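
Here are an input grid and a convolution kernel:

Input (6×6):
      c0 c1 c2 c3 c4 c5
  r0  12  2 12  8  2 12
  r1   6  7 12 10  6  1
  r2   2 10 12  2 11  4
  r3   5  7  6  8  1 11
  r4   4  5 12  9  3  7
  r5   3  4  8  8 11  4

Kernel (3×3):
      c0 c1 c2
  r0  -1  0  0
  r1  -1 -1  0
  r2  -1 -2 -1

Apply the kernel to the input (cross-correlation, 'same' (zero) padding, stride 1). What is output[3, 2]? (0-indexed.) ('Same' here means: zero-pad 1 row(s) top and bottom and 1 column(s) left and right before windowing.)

-61

The receptive field on the zero-padded input at this output position is [10 12 2 / 7 6 8 / 5 12 9]. Elementwise product with the kernel and sum: 10·-1 + 7·-1 + 6·-1 + 5·-1 + 12·-2 + 9·-1.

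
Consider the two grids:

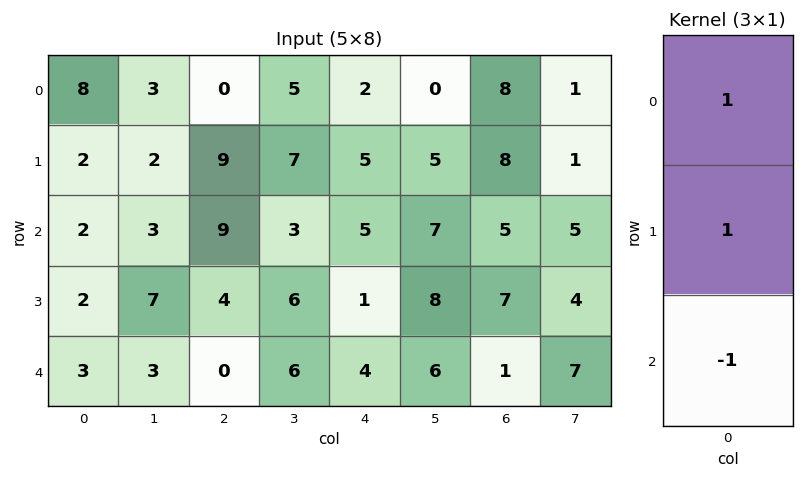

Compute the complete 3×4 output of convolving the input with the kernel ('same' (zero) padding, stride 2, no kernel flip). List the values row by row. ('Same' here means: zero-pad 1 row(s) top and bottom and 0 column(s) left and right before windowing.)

Output[0,0]: The receptive field on the zero-padded input at this output position is [0 / 8 / 2]. Elementwise product with the kernel and sum: 0·1 + 8·1 + 2·-1.
Output[0,1]: The receptive field on the zero-padded input at this output position is [0 / 0 / 9]. Elementwise product with the kernel and sum: 0·1 + 0·1 + 9·-1.

6 -9 -3 0
2 14 9 6
5 4 5 8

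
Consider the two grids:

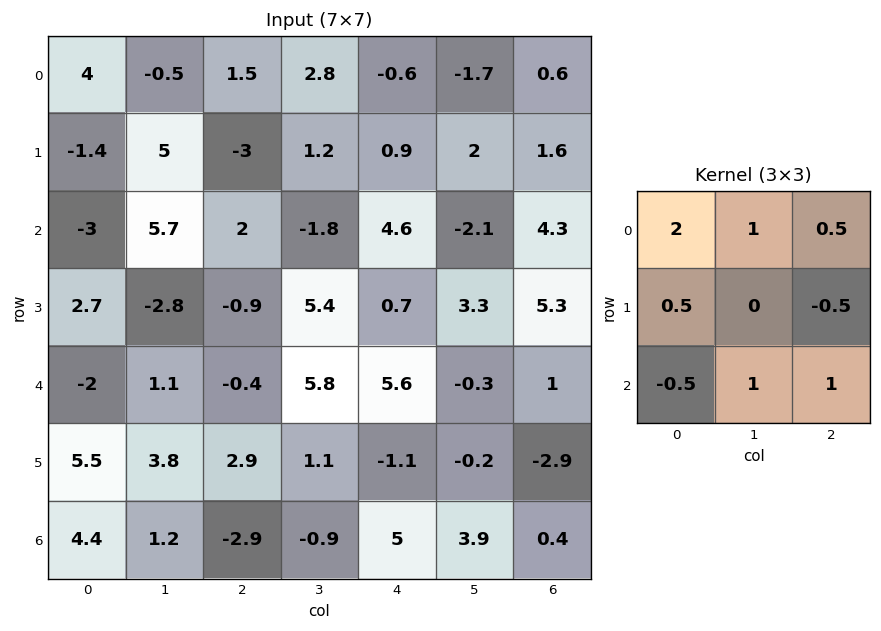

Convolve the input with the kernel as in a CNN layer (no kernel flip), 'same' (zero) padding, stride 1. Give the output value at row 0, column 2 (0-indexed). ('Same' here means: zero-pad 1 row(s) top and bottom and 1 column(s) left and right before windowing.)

The receptive field on the zero-padded input at this output position is [0 0 0 / -0.5 1.5 2.8 / 5 -3 1.2]. Elementwise product with the kernel and sum: 0·2 + 0·1 + 0·0.5 + -0.5·0.5 + 2.8·-0.5 + 5·-0.5 + -3·1 + 1.2·1.

-5.95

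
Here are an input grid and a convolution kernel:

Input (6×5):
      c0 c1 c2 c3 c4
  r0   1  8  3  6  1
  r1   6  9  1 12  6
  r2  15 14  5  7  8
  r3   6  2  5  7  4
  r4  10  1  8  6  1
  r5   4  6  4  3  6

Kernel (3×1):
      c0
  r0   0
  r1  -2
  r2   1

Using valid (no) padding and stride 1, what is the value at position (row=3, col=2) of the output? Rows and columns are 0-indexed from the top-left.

-12

The receptive field on the input at this output position is [5 / 8 / 4]. Elementwise product with the kernel and sum: 8·-2 + 4·1.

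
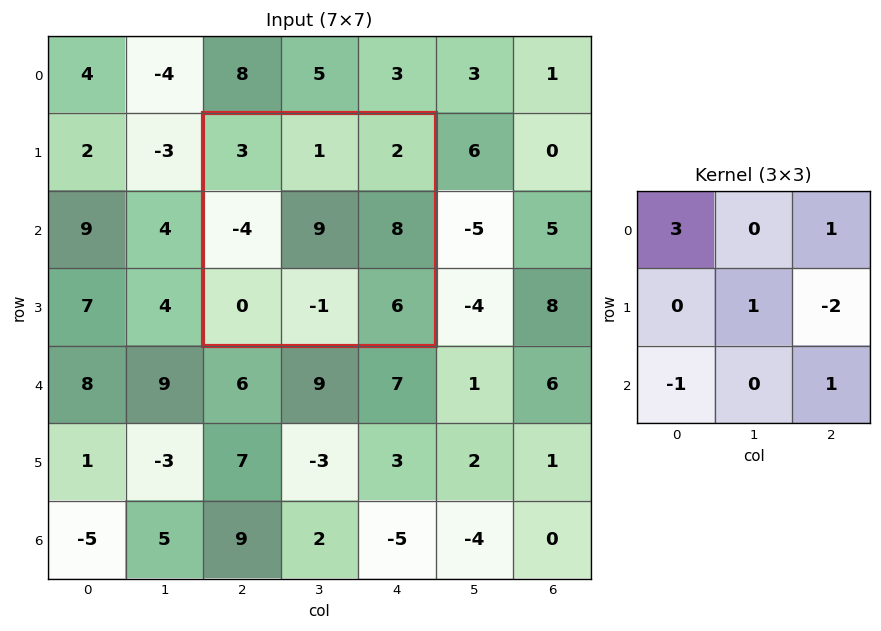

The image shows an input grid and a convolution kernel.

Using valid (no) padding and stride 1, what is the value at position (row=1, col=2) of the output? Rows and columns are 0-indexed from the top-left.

10

The receptive field on the input at this output position is [3 1 2 / -4 9 8 / 0 -1 6]. Elementwise product with the kernel and sum: 3·3 + 2·1 + 9·1 + 8·-2 + 0·-1 + 6·1.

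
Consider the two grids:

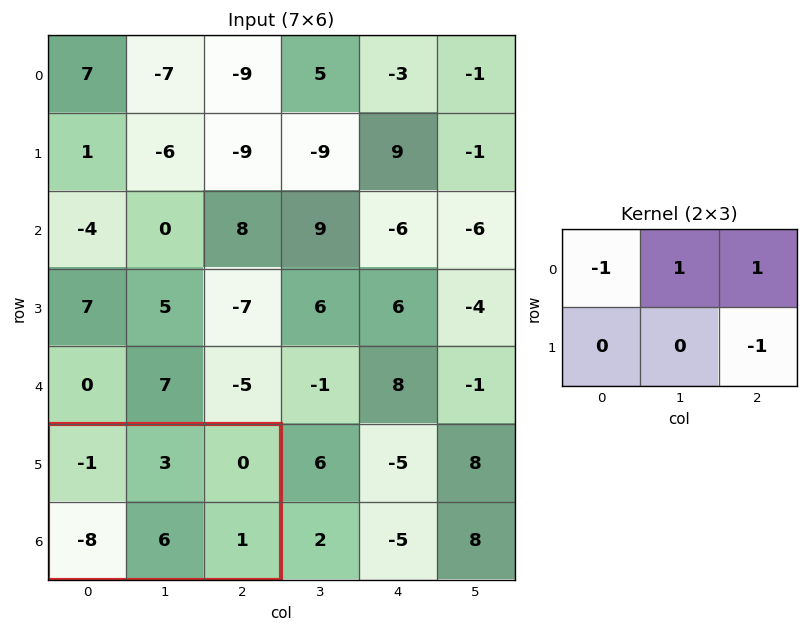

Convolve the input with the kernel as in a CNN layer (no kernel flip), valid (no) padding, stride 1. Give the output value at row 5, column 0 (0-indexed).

3

The receptive field on the input at this output position is [-1 3 0 / -8 6 1]. Elementwise product with the kernel and sum: -1·-1 + 3·1 + 0·1 + 1·-1.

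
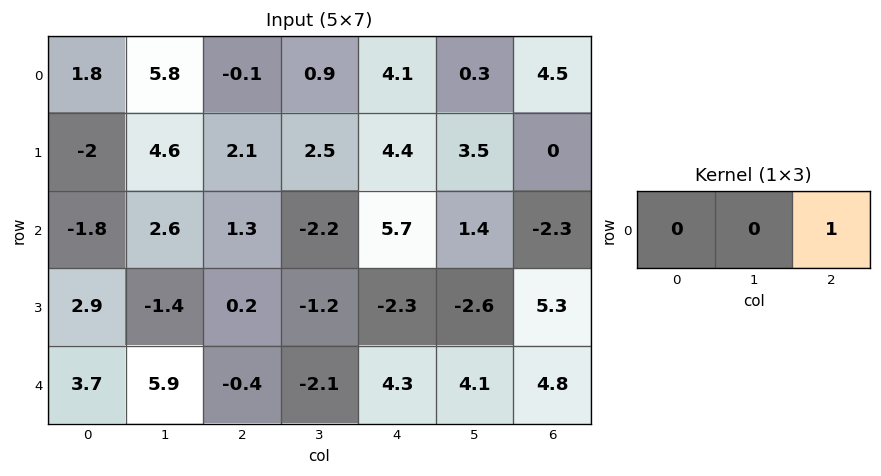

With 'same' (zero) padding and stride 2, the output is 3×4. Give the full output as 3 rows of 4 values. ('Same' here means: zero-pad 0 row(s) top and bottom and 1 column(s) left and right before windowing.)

5.8 0.9 0.3 0
2.6 -2.2 1.4 0
5.9 -2.1 4.1 0

Output[0,0]: The receptive field on the zero-padded input at this output position is [0 1.8 5.8]. Elementwise product with the kernel and sum: 5.8·1.
Output[0,1]: The receptive field on the zero-padded input at this output position is [5.8 -0.1 0.9]. Elementwise product with the kernel and sum: 0.9·1.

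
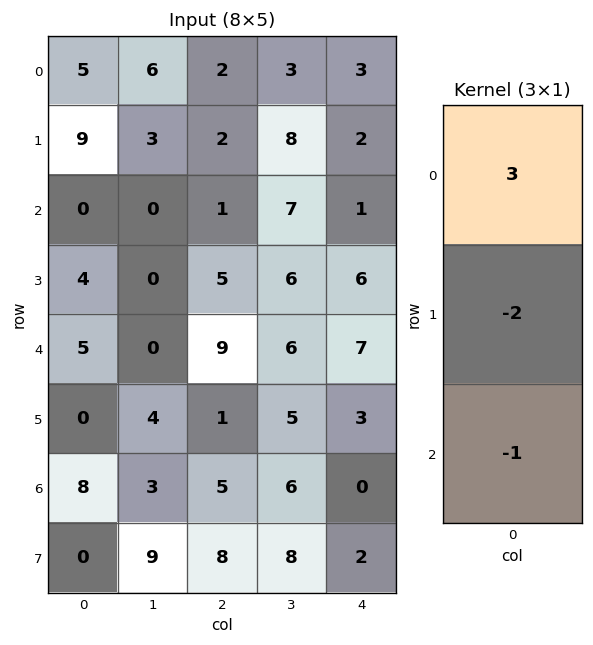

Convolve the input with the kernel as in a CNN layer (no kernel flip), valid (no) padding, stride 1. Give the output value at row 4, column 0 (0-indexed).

7

The receptive field on the input at this output position is [5 / 0 / 8]. Elementwise product with the kernel and sum: 5·3 + 0·-2 + 8·-1.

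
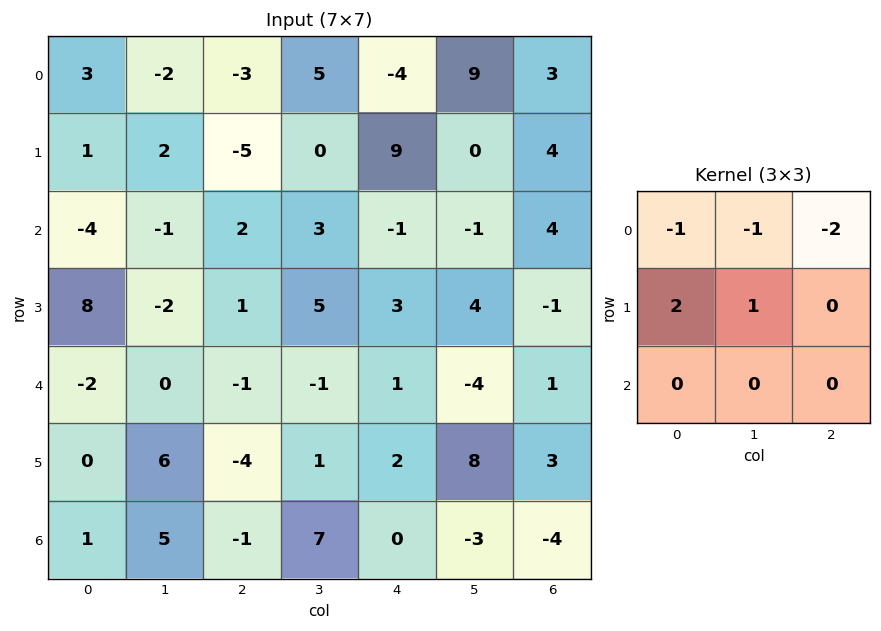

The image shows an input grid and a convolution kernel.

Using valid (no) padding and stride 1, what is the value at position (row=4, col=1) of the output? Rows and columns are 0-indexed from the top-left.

11

The receptive field on the input at this output position is [0 -1 -1 / 6 -4 1 / 5 -1 7]. Elementwise product with the kernel and sum: 0·-1 + -1·-1 + -1·-2 + 6·2 + -4·1.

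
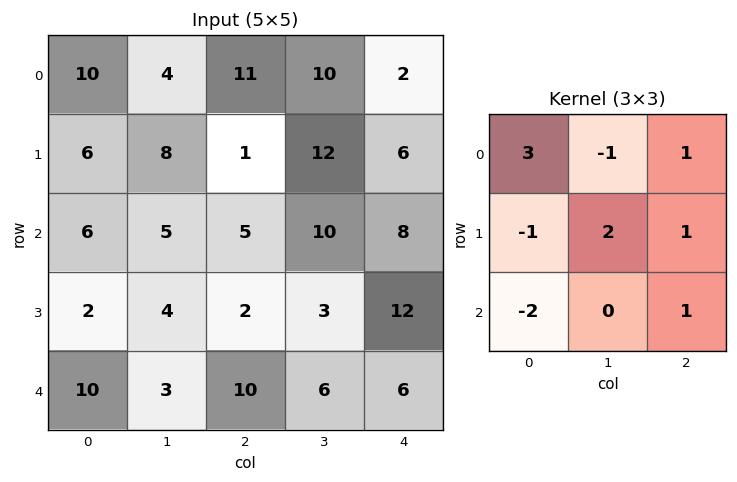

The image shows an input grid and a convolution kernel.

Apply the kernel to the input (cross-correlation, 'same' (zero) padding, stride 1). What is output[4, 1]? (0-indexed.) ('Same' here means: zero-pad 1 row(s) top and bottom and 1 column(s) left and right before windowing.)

The receptive field on the zero-padded input at this output position is [2 4 2 / 10 3 10 / 0 0 0]. Elementwise product with the kernel and sum: 2·3 + 4·-1 + 2·1 + 10·-1 + 3·2 + 10·1 + 0·-2 + 0·1.

10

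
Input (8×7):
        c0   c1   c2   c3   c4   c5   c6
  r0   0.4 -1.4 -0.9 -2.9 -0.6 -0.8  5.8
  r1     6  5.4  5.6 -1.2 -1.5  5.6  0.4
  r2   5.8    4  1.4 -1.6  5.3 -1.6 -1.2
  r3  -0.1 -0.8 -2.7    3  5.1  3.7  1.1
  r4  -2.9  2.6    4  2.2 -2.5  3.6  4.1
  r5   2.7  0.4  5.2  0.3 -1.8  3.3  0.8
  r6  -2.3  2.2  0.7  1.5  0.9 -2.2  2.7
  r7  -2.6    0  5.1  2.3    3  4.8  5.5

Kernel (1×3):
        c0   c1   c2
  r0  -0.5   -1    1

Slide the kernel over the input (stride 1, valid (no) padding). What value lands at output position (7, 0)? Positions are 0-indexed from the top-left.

6.4

The receptive field on the input at this output position is [-2.6 0 5.1]. Elementwise product with the kernel and sum: -2.6·-0.5 + 0·-1 + 5.1·1.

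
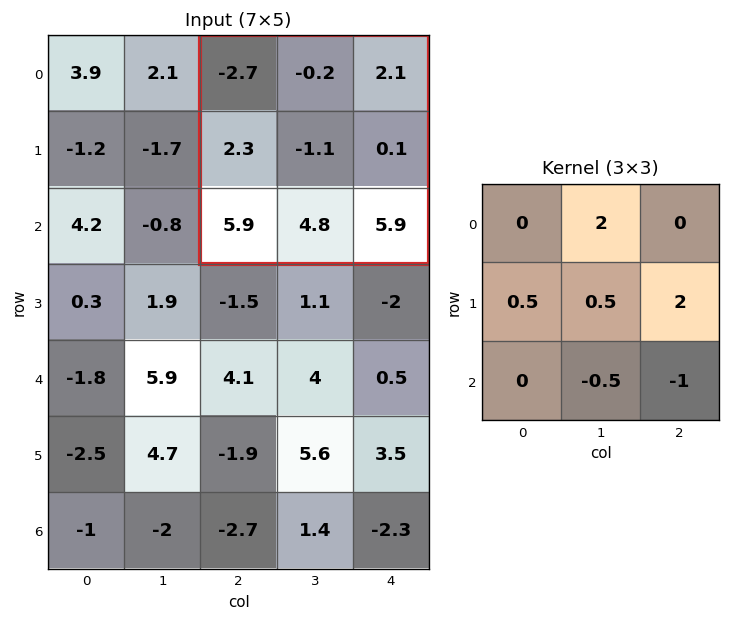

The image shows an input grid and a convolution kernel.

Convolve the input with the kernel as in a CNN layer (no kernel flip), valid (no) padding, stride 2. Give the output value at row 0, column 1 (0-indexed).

-7.9

The receptive field on the input at this output position is [-2.7 -0.2 2.1 / 2.3 -1.1 0.1 / 5.9 4.8 5.9]. Elementwise product with the kernel and sum: -0.2·2 + 2.3·0.5 + -1.1·0.5 + 0.1·2 + 4.8·-0.5 + 5.9·-1.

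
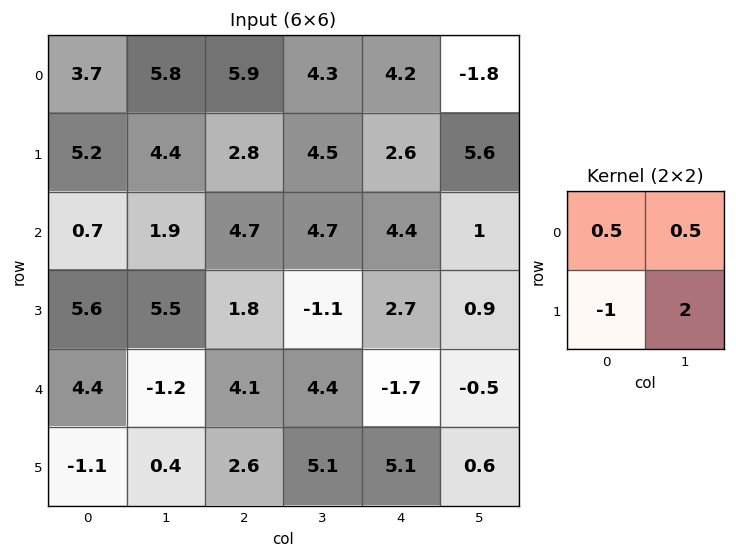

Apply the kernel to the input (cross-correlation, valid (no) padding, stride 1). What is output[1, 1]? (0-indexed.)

The receptive field on the input at this output position is [4.4 2.8 / 1.9 4.7]. Elementwise product with the kernel and sum: 4.4·0.5 + 2.8·0.5 + 1.9·-1 + 4.7·2.

11.1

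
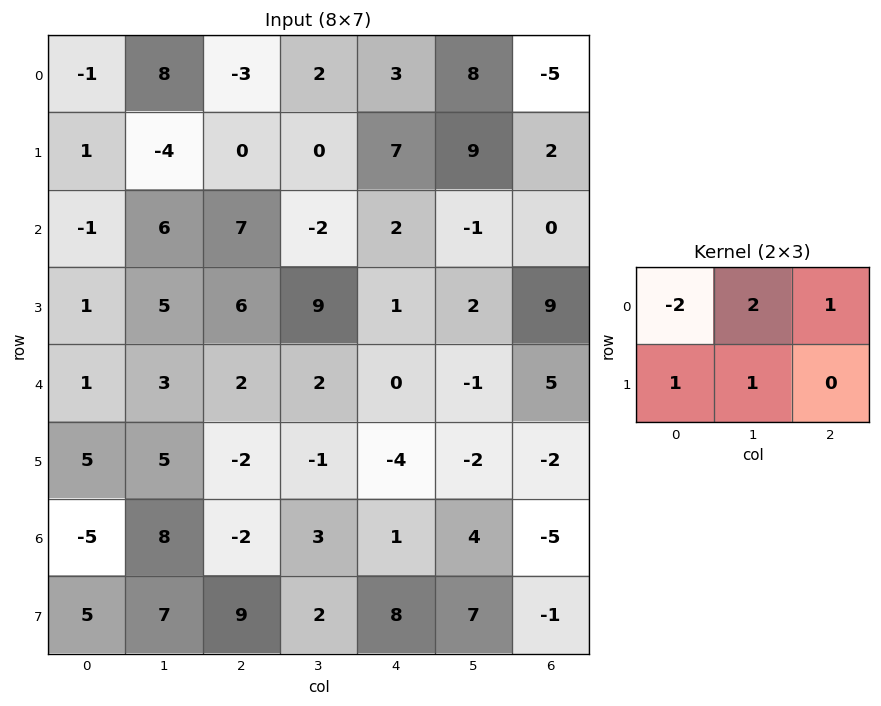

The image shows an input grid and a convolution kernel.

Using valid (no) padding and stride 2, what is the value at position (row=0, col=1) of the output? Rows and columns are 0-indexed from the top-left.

The receptive field on the input at this output position is [-3 2 3 / 0 0 7]. Elementwise product with the kernel and sum: -3·-2 + 2·2 + 3·1 + 0·1 + 0·1.

13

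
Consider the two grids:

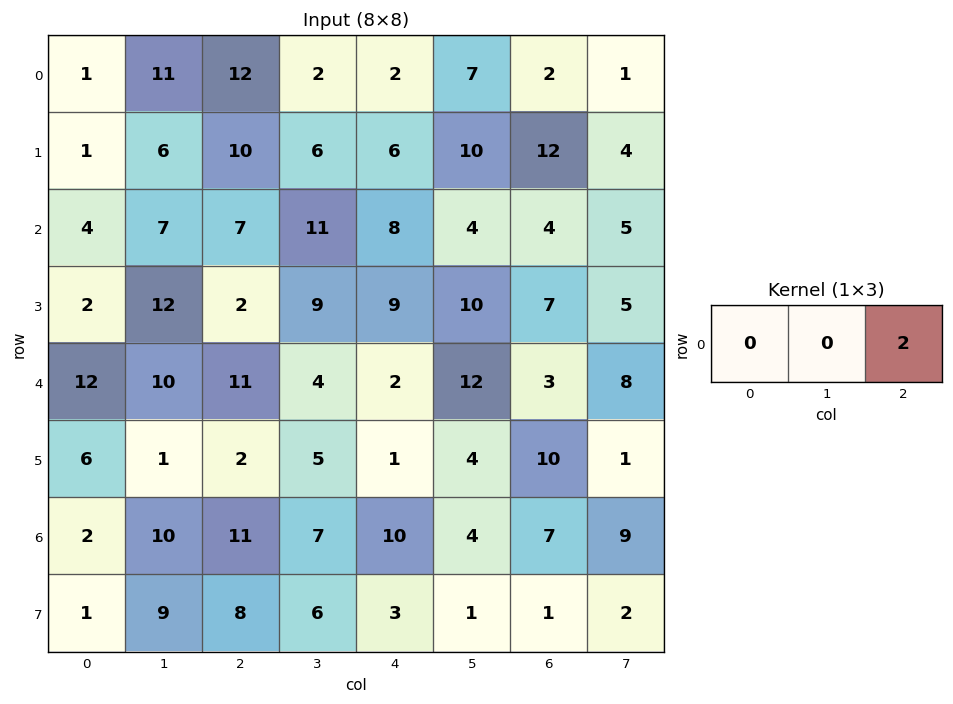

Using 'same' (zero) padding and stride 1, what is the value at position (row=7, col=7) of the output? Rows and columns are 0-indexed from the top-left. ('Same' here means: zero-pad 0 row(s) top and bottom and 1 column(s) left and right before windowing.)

The receptive field on the zero-padded input at this output position is [1 2 0]. Elementwise product with the kernel and sum: 0·2.

0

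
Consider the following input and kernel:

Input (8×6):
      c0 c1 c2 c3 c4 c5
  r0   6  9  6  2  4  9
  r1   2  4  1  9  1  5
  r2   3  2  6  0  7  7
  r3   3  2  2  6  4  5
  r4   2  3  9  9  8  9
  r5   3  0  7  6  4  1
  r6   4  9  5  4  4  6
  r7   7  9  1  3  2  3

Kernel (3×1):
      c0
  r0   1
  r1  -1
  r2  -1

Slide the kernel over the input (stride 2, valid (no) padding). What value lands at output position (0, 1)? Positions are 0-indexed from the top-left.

The receptive field on the input at this output position is [6 / 1 / 6]. Elementwise product with the kernel and sum: 6·1 + 1·-1 + 6·-1.

-1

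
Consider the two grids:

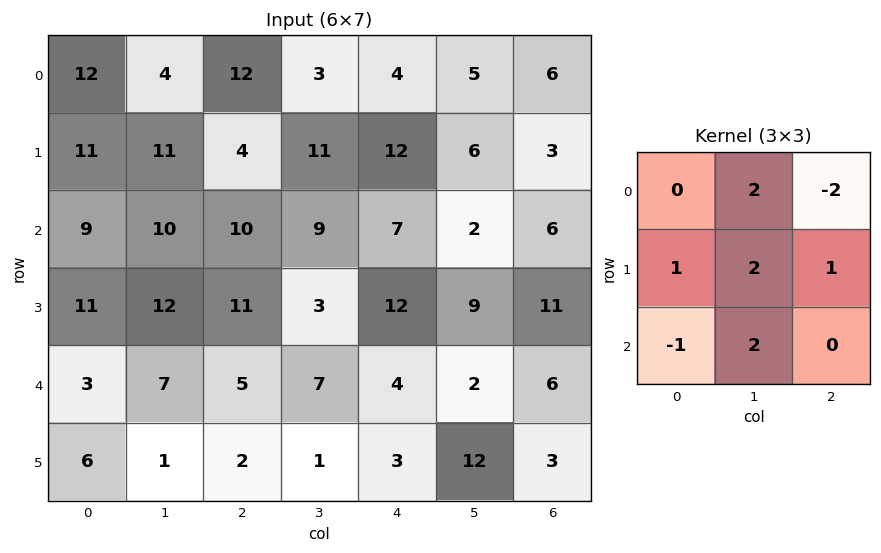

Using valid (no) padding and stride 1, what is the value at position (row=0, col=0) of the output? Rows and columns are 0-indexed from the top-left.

The receptive field on the input at this output position is [12 4 12 / 11 11 4 / 9 10 10]. Elementwise product with the kernel and sum: 4·2 + 12·-2 + 11·1 + 11·2 + 4·1 + 9·-1 + 10·2.

32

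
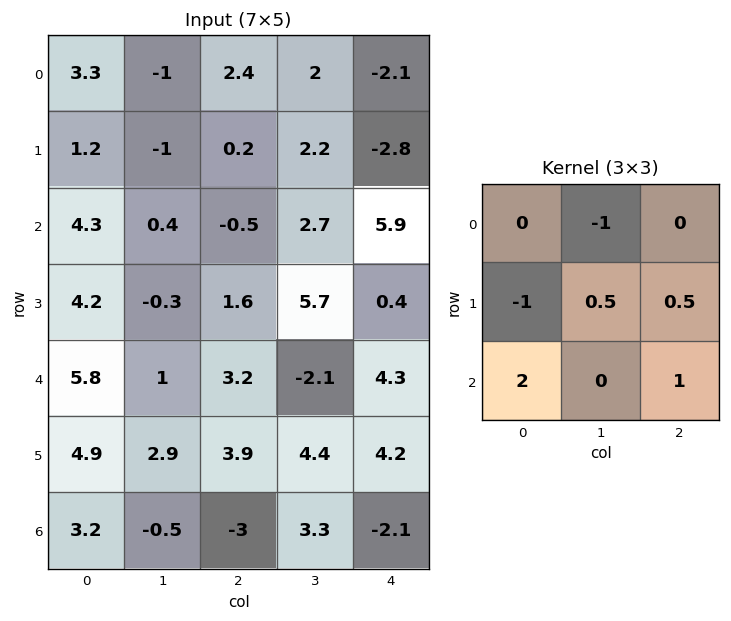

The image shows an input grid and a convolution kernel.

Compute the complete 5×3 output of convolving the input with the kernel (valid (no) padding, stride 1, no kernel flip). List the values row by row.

7.5 3.3 2.4
6.65 5.6 6.2
10.85 4.35 9.45
10.3 8.15 4.2
0.9 0.35 -5.6

Output[0,0]: The receptive field on the input at this output position is [3.3 -1 2.4 / 1.2 -1 0.2 / 4.3 0.4 -0.5]. Elementwise product with the kernel and sum: -1·-1 + 1.2·-1 + -1·0.5 + 0.2·0.5 + 4.3·2 + -0.5·1.
Output[0,1]: The receptive field on the input at this output position is [-1 2.4 2 / -1 0.2 2.2 / 0.4 -0.5 2.7]. Elementwise product with the kernel and sum: 2.4·-1 + -1·-1 + 0.2·0.5 + 2.2·0.5 + 0.4·2 + 2.7·1.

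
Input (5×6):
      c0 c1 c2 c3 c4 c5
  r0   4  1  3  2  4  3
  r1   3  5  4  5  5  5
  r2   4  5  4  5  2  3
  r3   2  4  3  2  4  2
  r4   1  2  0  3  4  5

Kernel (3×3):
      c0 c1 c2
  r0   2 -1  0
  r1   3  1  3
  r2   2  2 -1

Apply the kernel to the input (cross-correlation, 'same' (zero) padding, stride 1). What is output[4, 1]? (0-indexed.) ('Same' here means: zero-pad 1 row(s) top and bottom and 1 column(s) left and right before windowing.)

5

The receptive field on the zero-padded input at this output position is [2 4 3 / 1 2 0 / 0 0 0]. Elementwise product with the kernel and sum: 2·2 + 4·-1 + 1·3 + 2·1 + 0·3 + 0·2 + 0·2 + 0·-1.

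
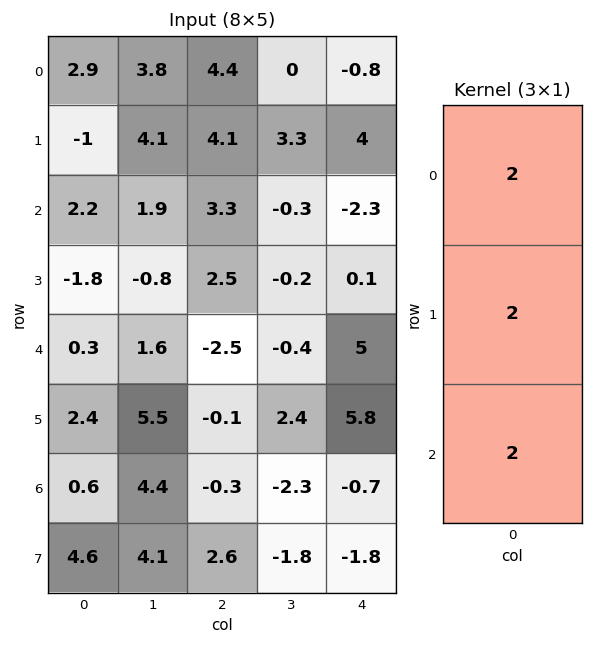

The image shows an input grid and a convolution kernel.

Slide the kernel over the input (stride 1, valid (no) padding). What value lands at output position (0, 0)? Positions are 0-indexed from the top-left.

8.2

The receptive field on the input at this output position is [2.9 / -1 / 2.2]. Elementwise product with the kernel and sum: 2.9·2 + -1·2 + 2.2·2.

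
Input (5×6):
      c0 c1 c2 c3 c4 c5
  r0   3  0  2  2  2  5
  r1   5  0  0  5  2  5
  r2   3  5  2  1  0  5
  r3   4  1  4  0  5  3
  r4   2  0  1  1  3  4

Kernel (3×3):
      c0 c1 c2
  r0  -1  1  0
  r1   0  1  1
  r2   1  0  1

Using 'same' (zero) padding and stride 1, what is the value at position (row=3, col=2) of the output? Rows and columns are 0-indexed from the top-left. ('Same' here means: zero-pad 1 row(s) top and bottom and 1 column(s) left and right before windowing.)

2

The receptive field on the zero-padded input at this output position is [5 2 1 / 1 4 0 / 0 1 1]. Elementwise product with the kernel and sum: 5·-1 + 2·1 + 4·1 + 0·1 + 0·1 + 1·1.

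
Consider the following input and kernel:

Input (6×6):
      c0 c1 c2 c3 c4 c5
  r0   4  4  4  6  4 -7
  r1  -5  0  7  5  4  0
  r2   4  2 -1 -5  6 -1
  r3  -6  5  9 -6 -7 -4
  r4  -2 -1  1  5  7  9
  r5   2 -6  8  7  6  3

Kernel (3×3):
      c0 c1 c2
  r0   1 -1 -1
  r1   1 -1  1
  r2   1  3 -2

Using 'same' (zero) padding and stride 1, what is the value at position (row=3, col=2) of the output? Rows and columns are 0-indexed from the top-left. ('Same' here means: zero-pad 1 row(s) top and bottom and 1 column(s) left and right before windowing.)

-10

The receptive field on the zero-padded input at this output position is [2 -1 -5 / 5 9 -6 / -1 1 5]. Elementwise product with the kernel and sum: 2·1 + -1·-1 + -5·-1 + 5·1 + 9·-1 + -6·1 + -1·1 + 1·3 + 5·-2.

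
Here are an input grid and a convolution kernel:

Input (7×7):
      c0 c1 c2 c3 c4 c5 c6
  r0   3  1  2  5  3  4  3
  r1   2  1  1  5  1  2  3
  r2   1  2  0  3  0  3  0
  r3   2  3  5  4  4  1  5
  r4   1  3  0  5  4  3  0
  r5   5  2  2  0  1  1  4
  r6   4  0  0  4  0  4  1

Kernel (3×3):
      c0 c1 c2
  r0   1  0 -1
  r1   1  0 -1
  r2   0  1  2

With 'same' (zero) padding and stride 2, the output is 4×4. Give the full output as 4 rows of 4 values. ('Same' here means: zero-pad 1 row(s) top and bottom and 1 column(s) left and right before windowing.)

3 7 6 7
5 8 9 10
3 -1 8 8
-2 -2 -1 5

Output[0,0]: The receptive field on the zero-padded input at this output position is [0 0 0 / 0 3 1 / 0 2 1]. Elementwise product with the kernel and sum: 0·1 + 0·-1 + 0·1 + 1·-1 + 2·1 + 1·2.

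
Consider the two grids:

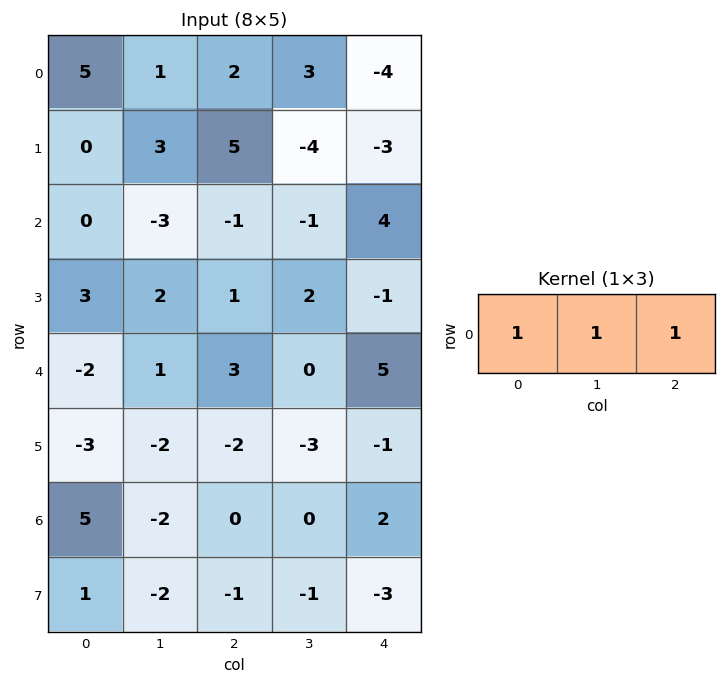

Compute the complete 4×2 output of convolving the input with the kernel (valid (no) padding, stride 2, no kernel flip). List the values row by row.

Output[0,0]: The receptive field on the input at this output position is [5 1 2]. Elementwise product with the kernel and sum: 5·1 + 1·1 + 2·1.

8 1
-4 2
2 8
3 2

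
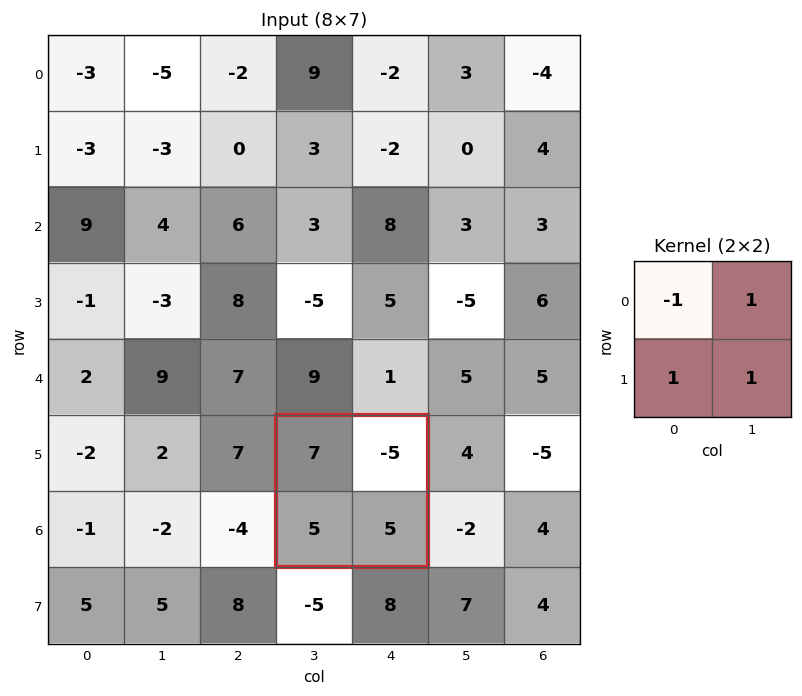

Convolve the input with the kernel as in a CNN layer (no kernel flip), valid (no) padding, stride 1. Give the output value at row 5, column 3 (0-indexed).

-2

The receptive field on the input at this output position is [7 -5 / 5 5]. Elementwise product with the kernel and sum: 7·-1 + -5·1 + 5·1 + 5·1.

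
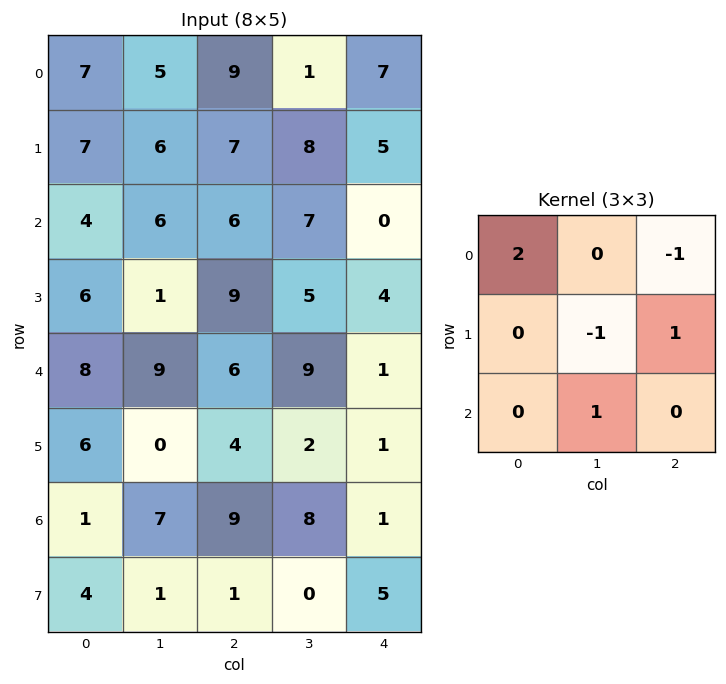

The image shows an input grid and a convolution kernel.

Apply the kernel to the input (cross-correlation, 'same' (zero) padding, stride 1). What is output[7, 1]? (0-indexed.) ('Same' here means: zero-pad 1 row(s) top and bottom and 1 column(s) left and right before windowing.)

-7

The receptive field on the zero-padded input at this output position is [1 7 9 / 4 1 1 / 0 0 0]. Elementwise product with the kernel and sum: 1·2 + 9·-1 + 1·-1 + 1·1 + 0·1.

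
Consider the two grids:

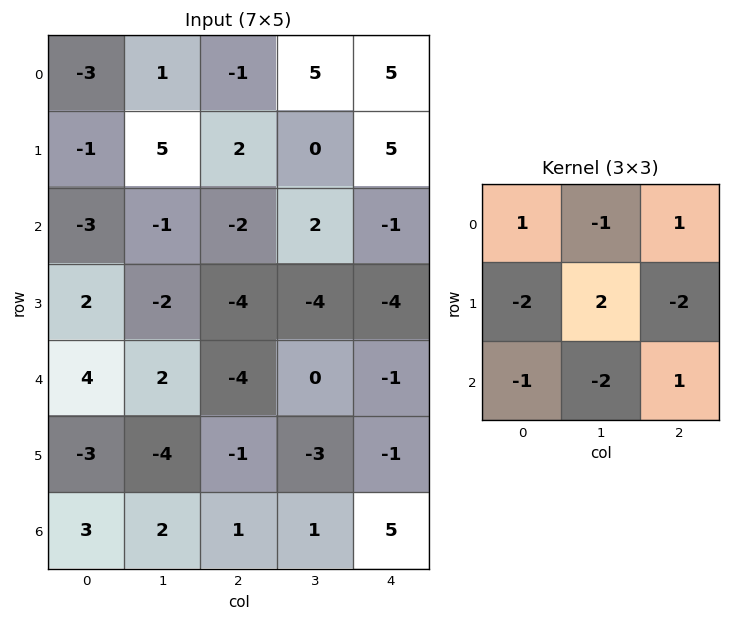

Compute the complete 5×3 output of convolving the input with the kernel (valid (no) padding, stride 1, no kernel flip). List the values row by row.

Output[0,0]: The receptive field on the input at this output position is [-3 1 -1 / -1 5 2 / -3 -1 -2]. Elementwise product with the kernel and sum: -3·1 + 1·-1 + -1·1 + -1·-2 + 5·2 + 2·-2 + -3·-1 + -1·-2 + -2·1.
Output[0,1]: The receptive field on the input at this output position is [1 -1 5 / 5 2 0 / -1 -2 2]. Elementwise product with the kernel and sum: 1·1 + -1·-1 + 5·1 + 5·-2 + 2·2 + 0·-2 + -1·-1 + -2·-2 + 2·1.

6 8 -18
2 3 25
-16 13 6
14 -11 12
-8 15 -5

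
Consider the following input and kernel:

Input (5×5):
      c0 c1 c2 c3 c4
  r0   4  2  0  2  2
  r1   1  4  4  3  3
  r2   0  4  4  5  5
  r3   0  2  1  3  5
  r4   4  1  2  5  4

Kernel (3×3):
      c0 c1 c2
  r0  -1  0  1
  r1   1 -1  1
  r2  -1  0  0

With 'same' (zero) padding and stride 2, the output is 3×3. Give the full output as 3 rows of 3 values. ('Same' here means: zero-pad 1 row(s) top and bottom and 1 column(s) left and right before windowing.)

Output[0,0]: The receptive field on the zero-padded input at this output position is [0 0 0 / 0 4 2 / 0 1 4]. Elementwise product with the kernel and sum: 0·-1 + 0·1 + 0·1 + 4·-1 + 2·1 + 0·-1.

-2 0 -3
8 2 -6
-1 5 -2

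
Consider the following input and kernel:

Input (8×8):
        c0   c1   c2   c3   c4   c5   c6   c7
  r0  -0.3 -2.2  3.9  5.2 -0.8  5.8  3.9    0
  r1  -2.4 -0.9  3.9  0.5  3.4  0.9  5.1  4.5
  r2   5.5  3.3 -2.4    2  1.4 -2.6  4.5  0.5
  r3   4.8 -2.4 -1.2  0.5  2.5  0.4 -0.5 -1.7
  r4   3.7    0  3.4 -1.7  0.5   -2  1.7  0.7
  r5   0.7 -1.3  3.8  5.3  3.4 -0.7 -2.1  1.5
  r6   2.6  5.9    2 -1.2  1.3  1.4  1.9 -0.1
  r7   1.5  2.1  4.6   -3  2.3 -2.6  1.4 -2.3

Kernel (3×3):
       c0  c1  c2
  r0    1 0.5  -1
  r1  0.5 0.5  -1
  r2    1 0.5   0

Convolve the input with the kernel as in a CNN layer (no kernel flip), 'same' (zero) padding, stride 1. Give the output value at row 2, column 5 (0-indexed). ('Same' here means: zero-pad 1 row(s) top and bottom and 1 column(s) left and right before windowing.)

The receptive field on the zero-padded input at this output position is [3.4 0.9 5.1 / 1.4 -2.6 4.5 / 2.5 0.4 -0.5]. Elementwise product with the kernel and sum: 3.4·1 + 0.9·0.5 + 5.1·-1 + 1.4·0.5 + -2.6·0.5 + 4.5·-1 + 2.5·1 + 0.4·0.5.

-3.65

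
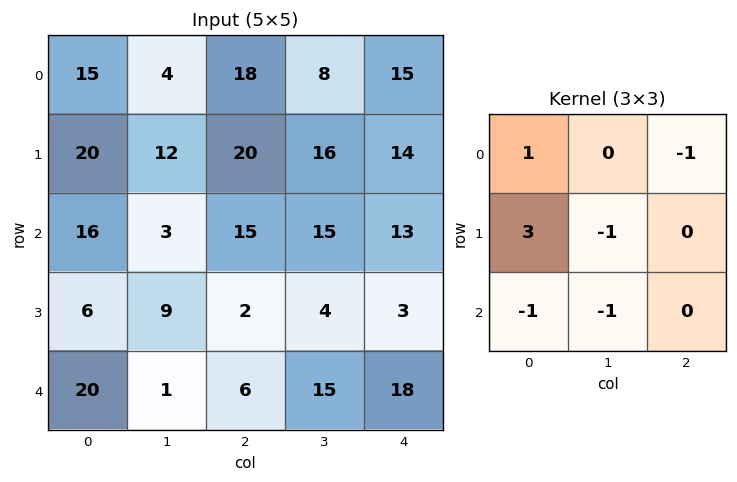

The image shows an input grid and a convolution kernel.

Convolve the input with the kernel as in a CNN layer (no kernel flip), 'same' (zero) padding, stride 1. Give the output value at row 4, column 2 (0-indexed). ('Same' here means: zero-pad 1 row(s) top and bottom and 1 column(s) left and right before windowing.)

2

The receptive field on the zero-padded input at this output position is [9 2 4 / 1 6 15 / 0 0 0]. Elementwise product with the kernel and sum: 9·1 + 4·-1 + 1·3 + 6·-1 + 0·-1 + 0·-1.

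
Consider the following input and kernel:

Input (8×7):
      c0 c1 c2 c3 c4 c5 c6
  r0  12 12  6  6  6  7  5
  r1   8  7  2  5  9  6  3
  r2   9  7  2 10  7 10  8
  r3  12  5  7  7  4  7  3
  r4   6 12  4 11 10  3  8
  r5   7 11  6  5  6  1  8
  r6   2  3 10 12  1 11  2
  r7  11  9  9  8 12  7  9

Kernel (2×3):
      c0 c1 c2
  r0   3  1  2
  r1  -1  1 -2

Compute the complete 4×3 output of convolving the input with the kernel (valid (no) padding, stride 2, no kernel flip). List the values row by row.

55 21 26
17 22 44
30 30 28
9 19 -5

Output[0,0]: The receptive field on the input at this output position is [12 12 6 / 8 7 2]. Elementwise product with the kernel and sum: 12·3 + 12·1 + 6·2 + 8·-1 + 7·1 + 2·-2.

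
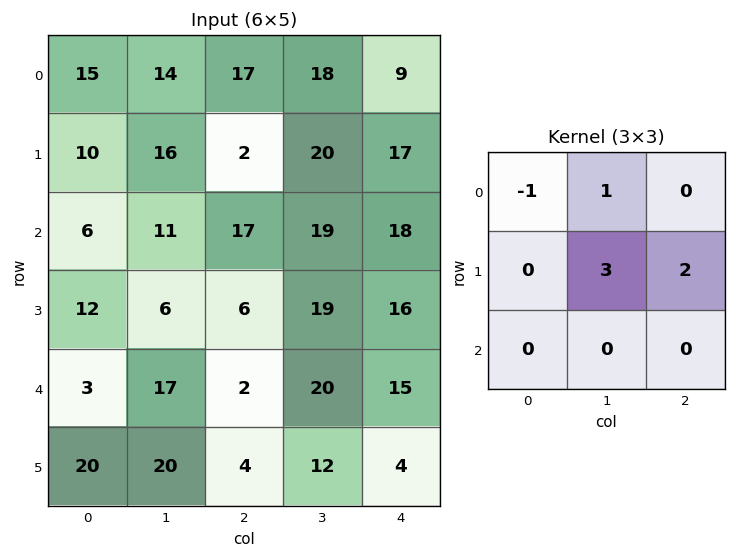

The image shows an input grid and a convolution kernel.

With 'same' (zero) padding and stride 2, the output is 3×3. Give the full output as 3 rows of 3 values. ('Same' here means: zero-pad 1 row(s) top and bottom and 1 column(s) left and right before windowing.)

Output[0,0]: The receptive field on the zero-padded input at this output position is [0 0 0 / 0 15 14 / 0 10 16]. Elementwise product with the kernel and sum: 0·-1 + 0·1 + 15·3 + 14·2.
Output[0,1]: The receptive field on the zero-padded input at this output position is [0 0 0 / 14 17 18 / 16 2 20]. Elementwise product with the kernel and sum: 0·-1 + 0·1 + 17·3 + 18·2.

73 87 27
50 75 51
55 46 42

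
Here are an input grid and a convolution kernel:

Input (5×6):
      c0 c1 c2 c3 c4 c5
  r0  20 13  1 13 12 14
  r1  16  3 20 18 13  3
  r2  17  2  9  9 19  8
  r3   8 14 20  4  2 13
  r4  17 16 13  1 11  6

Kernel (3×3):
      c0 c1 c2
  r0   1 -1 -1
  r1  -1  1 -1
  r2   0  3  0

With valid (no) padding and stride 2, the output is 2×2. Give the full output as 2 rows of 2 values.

Output[0,0]: The receptive field on the input at this output position is [20 13 1 / 16 3 20 / 17 2 9]. Elementwise product with the kernel and sum: 20·1 + 13·-1 + 1·-1 + 16·-1 + 3·1 + 20·-1 + 2·3.

-21 -12
40 -34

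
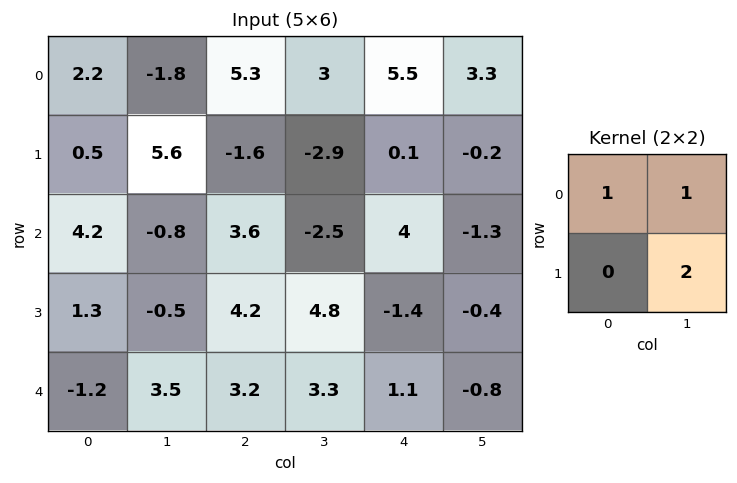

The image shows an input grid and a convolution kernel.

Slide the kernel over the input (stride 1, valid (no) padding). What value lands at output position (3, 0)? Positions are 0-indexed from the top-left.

7.8

The receptive field on the input at this output position is [1.3 -0.5 / -1.2 3.5]. Elementwise product with the kernel and sum: 1.3·1 + -0.5·1 + 3.5·2.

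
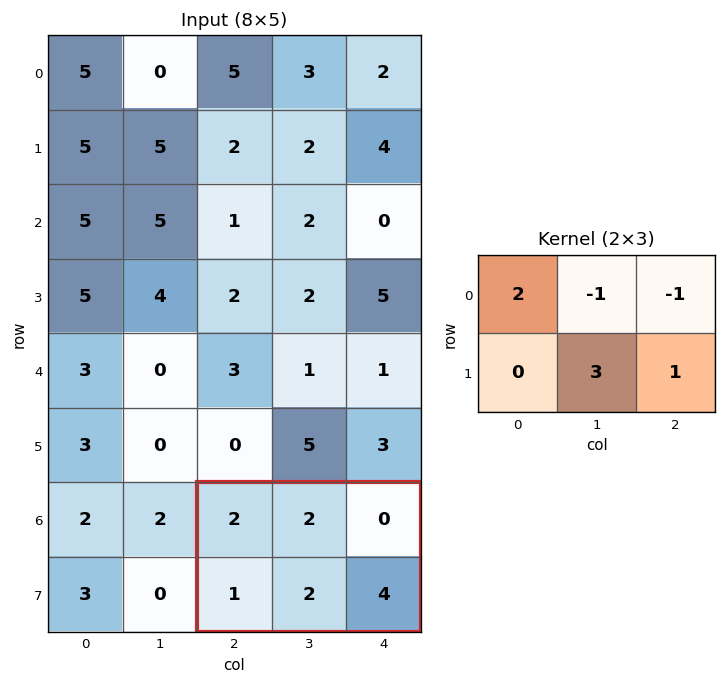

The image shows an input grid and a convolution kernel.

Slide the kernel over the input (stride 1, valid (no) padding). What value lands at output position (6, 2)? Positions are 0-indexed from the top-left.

12

The receptive field on the input at this output position is [2 2 0 / 1 2 4]. Elementwise product with the kernel and sum: 2·2 + 2·-1 + 0·-1 + 2·3 + 4·1.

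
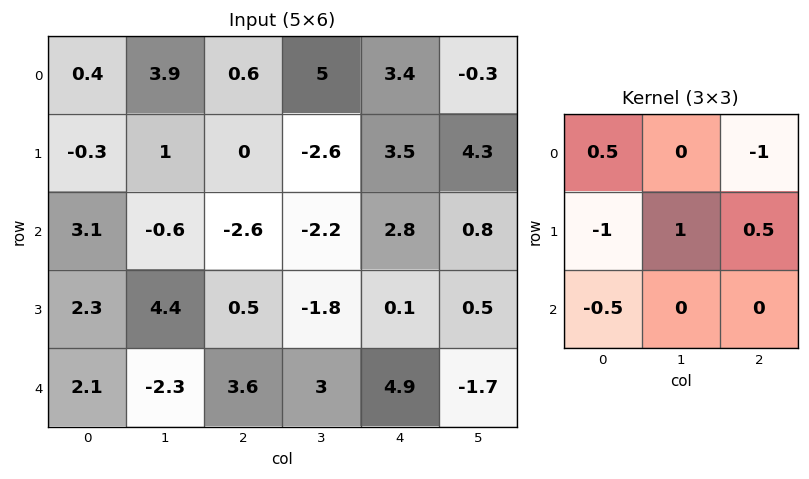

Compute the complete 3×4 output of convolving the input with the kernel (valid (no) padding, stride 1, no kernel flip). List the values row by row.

-0.65 -5.05 -2.65 12.15
-6.3 -2.2 -1.95 0.7
5.45 -1.75 -8.15 -1.25

Output[0,0]: The receptive field on the input at this output position is [0.4 3.9 0.6 / -0.3 1 0 / 3.1 -0.6 -2.6]. Elementwise product with the kernel and sum: 0.4·0.5 + 0.6·-1 + -0.3·-1 + 1·1 + 0·0.5 + 3.1·-0.5.
Output[0,1]: The receptive field on the input at this output position is [3.9 0.6 5 / 1 0 -2.6 / -0.6 -2.6 -2.2]. Elementwise product with the kernel and sum: 3.9·0.5 + 5·-1 + 1·-1 + 0·1 + -2.6·0.5 + -0.6·-0.5.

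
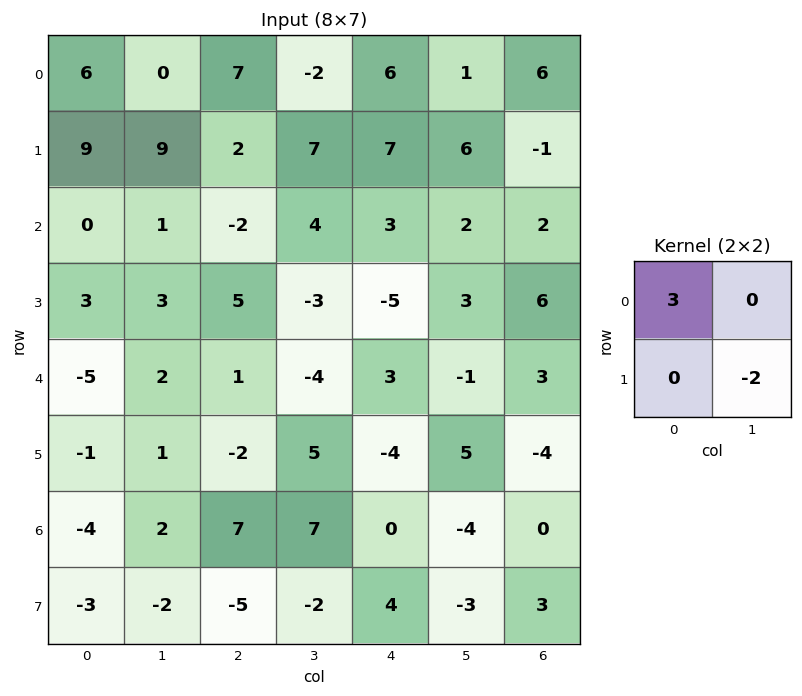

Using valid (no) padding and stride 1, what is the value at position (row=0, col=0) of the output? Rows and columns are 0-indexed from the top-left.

0

The receptive field on the input at this output position is [6 0 / 9 9]. Elementwise product with the kernel and sum: 6·3 + 9·-2.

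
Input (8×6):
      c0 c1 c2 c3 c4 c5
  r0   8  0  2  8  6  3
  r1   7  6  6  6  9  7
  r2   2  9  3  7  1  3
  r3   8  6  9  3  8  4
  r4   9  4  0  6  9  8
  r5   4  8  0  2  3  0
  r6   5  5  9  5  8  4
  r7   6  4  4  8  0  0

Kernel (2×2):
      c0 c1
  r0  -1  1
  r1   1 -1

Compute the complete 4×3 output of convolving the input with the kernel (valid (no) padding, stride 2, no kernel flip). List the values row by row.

-7 6 -1
9 10 6
-9 4 2
2 -8 -4

Output[0,0]: The receptive field on the input at this output position is [8 0 / 7 6]. Elementwise product with the kernel and sum: 8·-1 + 0·1 + 7·1 + 6·-1.
Output[0,1]: The receptive field on the input at this output position is [2 8 / 6 6]. Elementwise product with the kernel and sum: 2·-1 + 8·1 + 6·1 + 6·-1.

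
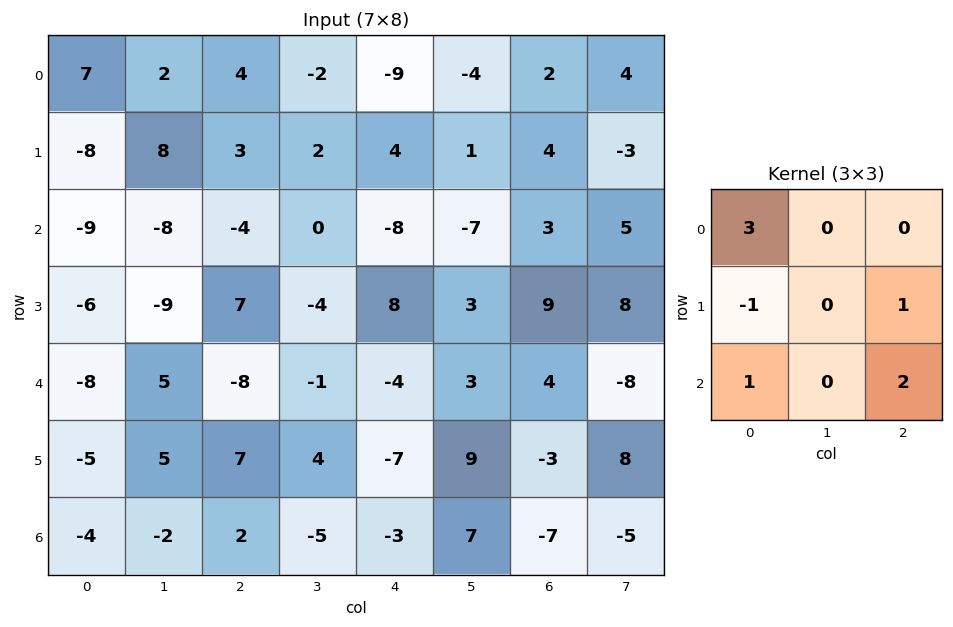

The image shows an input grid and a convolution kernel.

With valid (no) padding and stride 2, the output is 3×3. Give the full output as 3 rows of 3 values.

Output[0,0]: The receptive field on the input at this output position is [7 2 4 / -8 8 3 / -9 -8 -4]. Elementwise product with the kernel and sum: 7·3 + -8·-1 + 3·1 + -9·1 + -4·2.

15 -7 -29
-38 -27 -19
-12 -42 -25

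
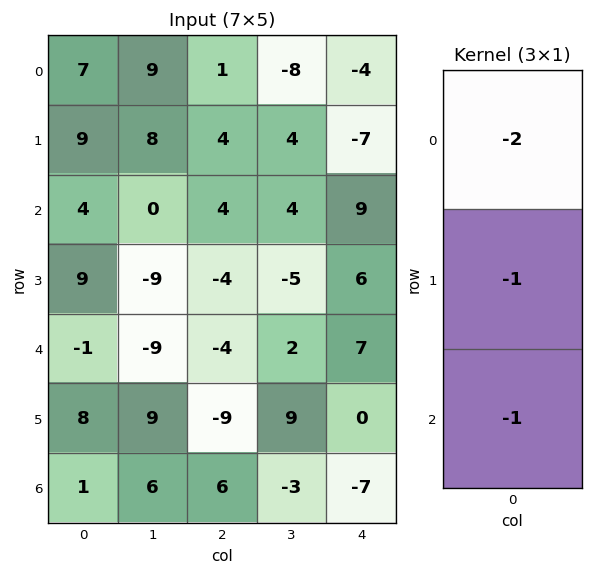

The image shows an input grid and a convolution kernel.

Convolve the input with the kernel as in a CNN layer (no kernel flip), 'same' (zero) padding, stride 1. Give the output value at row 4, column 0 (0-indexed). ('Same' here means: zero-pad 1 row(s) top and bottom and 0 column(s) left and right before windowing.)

The receptive field on the zero-padded input at this output position is [9 / -1 / 8]. Elementwise product with the kernel and sum: 9·-2 + -1·-1 + 8·-1.

-25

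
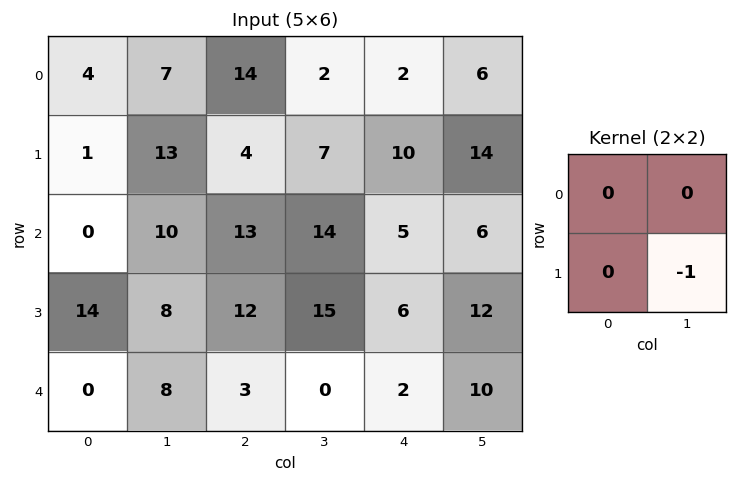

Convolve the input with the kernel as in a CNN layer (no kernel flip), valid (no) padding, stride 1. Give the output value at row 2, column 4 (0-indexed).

-12

The receptive field on the input at this output position is [5 6 / 6 12]. Elementwise product with the kernel and sum: 12·-1.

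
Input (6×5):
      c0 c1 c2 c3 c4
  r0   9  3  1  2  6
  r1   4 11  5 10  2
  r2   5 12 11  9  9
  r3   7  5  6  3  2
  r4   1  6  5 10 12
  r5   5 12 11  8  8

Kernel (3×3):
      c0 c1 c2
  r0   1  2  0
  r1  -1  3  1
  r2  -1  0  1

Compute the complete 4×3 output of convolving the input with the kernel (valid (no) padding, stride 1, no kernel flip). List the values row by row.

55 16 30
67 49 46
47 54 41
45 32 46

Output[0,0]: The receptive field on the input at this output position is [9 3 1 / 4 11 5 / 5 12 11]. Elementwise product with the kernel and sum: 9·1 + 3·2 + 4·-1 + 11·3 + 5·1 + 5·-1 + 11·1.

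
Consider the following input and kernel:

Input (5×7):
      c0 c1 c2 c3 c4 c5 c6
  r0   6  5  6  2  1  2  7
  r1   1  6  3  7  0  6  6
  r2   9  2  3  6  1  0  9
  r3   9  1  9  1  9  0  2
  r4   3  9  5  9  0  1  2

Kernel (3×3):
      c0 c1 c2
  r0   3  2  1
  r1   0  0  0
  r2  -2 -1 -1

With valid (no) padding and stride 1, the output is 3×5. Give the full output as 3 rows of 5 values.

11 16 10 -3 3
-10 19 -5 16 -2
14 -14 3 1 9

Output[0,0]: The receptive field on the input at this output position is [6 5 6 / 1 6 3 / 9 2 3]. Elementwise product with the kernel and sum: 6·3 + 5·2 + 6·1 + 9·-2 + 2·-1 + 3·-1.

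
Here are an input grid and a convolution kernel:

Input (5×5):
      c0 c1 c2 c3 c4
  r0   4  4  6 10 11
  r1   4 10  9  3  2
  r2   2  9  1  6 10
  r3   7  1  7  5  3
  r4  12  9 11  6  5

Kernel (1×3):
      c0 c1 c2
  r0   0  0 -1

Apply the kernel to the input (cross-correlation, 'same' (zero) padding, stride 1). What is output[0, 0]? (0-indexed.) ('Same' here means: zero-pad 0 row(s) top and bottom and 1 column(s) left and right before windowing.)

-4

The receptive field on the zero-padded input at this output position is [0 4 4]. Elementwise product with the kernel and sum: 4·-1.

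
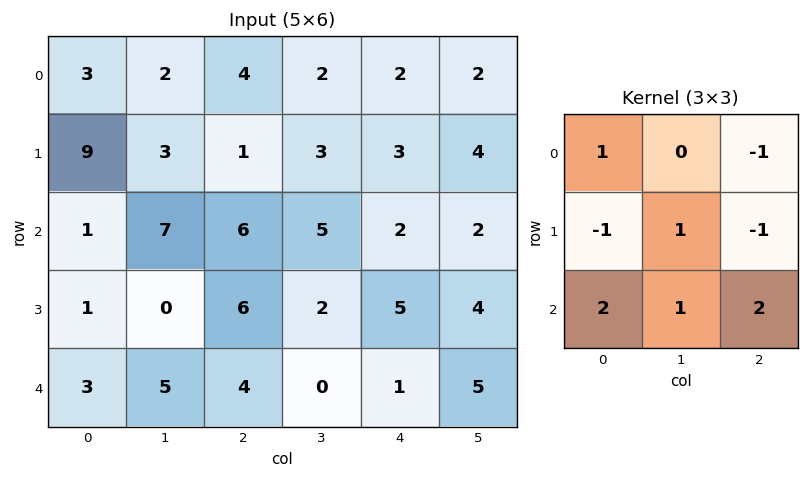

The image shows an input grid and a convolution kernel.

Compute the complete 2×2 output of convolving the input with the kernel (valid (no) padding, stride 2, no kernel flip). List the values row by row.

Output[0,0]: The receptive field on the input at this output position is [3 2 4 / 9 3 1 / 1 7 6]. Elementwise product with the kernel and sum: 3·1 + 4·-1 + 9·-1 + 3·1 + 1·-1 + 1·2 + 7·1 + 6·2.
Output[0,1]: The receptive field on the input at this output position is [4 2 2 / 1 3 3 / 6 5 2]. Elementwise product with the kernel and sum: 4·1 + 2·-1 + 1·-1 + 3·1 + 3·-1 + 6·2 + 5·1 + 2·2.

13 22
7 5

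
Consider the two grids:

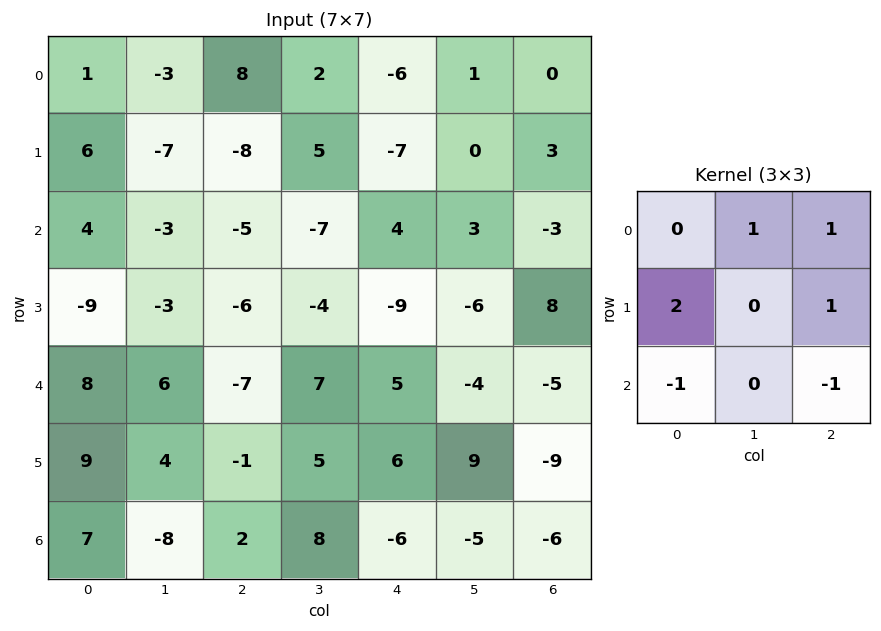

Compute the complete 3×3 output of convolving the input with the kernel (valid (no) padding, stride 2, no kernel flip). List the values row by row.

10 -26 -11
-33 -22 -10
7 20 6

Output[0,0]: The receptive field on the input at this output position is [1 -3 8 / 6 -7 -8 / 4 -3 -5]. Elementwise product with the kernel and sum: -3·1 + 8·1 + 6·2 + -8·1 + 4·-1 + -5·-1.
Output[0,1]: The receptive field on the input at this output position is [8 2 -6 / -8 5 -7 / -5 -7 4]. Elementwise product with the kernel and sum: 2·1 + -6·1 + -8·2 + -7·1 + -5·-1 + 4·-1.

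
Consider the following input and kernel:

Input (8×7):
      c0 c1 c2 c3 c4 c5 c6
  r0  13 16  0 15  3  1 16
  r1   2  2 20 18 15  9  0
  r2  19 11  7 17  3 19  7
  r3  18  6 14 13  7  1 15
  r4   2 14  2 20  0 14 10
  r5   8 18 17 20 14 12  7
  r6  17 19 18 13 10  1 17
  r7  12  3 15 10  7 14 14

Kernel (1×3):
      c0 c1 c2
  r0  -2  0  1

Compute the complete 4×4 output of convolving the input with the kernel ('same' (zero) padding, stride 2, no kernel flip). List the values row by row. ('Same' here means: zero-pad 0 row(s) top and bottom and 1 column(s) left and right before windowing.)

16 -17 -29 -2
11 -5 -15 -38
14 -8 -26 -28
19 -25 -25 -2

Output[0,0]: The receptive field on the zero-padded input at this output position is [0 13 16]. Elementwise product with the kernel and sum: 0·-2 + 16·1.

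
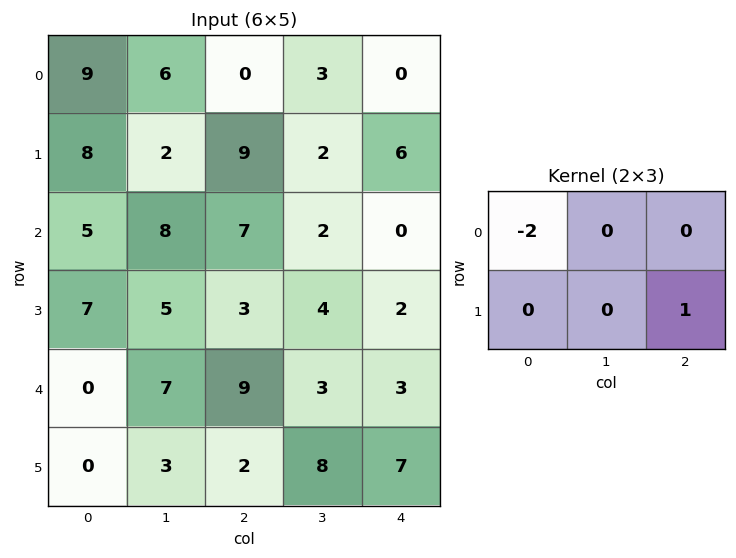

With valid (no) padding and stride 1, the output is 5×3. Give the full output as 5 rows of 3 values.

-9 -10 6
-9 -2 -18
-7 -12 -12
-5 -7 -3
2 -6 -11

Output[0,0]: The receptive field on the input at this output position is [9 6 0 / 8 2 9]. Elementwise product with the kernel and sum: 9·-2 + 9·1.
Output[0,1]: The receptive field on the input at this output position is [6 0 3 / 2 9 2]. Elementwise product with the kernel and sum: 6·-2 + 2·1.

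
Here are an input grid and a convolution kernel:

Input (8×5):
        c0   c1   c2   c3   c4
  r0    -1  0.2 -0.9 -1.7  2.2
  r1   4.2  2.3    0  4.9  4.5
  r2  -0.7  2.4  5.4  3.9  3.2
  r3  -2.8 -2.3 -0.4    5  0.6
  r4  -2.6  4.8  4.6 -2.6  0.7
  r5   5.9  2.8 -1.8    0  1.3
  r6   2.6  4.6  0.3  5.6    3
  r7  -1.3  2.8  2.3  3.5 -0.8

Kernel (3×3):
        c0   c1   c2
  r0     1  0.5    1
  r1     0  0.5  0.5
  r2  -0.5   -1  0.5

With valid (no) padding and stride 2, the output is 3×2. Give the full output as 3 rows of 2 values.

Output[0,0]: The receptive field on the input at this output position is [-1 0.2 -0.9 / 4.2 2.3 0 / -0.7 2.4 5.4]. Elementwise product with the kernel and sum: -1·1 + 0.2·0.5 + -0.9·1 + 2.3·0.5 + 0·0.5 + -0.7·-0.5 + 2.4·-1 + 5.4·0.5.

0 0.15
3.35 14
-0.85 0.4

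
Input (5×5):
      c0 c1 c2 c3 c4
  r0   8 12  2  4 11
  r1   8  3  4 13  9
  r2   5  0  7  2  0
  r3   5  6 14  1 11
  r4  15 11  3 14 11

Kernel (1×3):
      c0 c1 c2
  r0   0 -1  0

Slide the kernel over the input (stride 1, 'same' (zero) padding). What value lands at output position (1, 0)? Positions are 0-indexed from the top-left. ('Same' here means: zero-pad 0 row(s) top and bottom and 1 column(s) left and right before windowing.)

The receptive field on the zero-padded input at this output position is [0 8 3]. Elementwise product with the kernel and sum: 8·-1.

-8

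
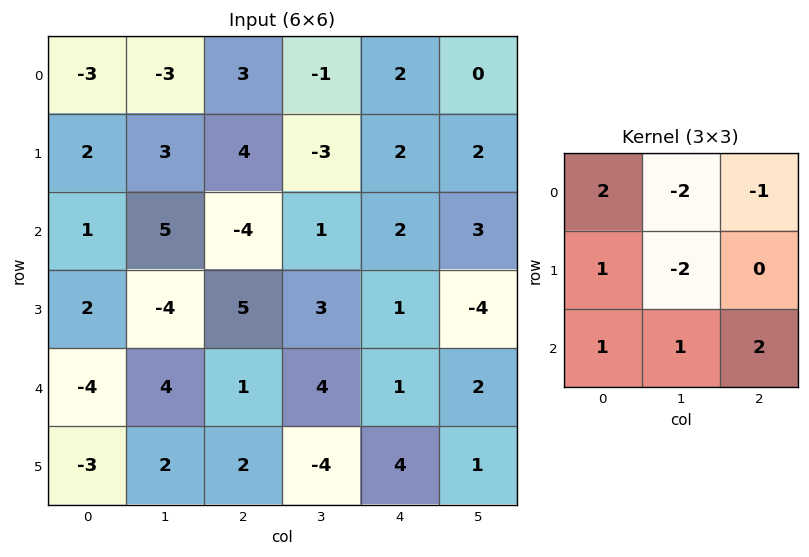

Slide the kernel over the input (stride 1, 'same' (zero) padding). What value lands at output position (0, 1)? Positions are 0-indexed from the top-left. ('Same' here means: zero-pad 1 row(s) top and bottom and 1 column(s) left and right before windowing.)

The receptive field on the zero-padded input at this output position is [0 0 0 / -3 -3 3 / 2 3 4]. Elementwise product with the kernel and sum: 0·2 + 0·-2 + 0·-1 + -3·1 + -3·-2 + 2·1 + 3·1 + 4·2.

16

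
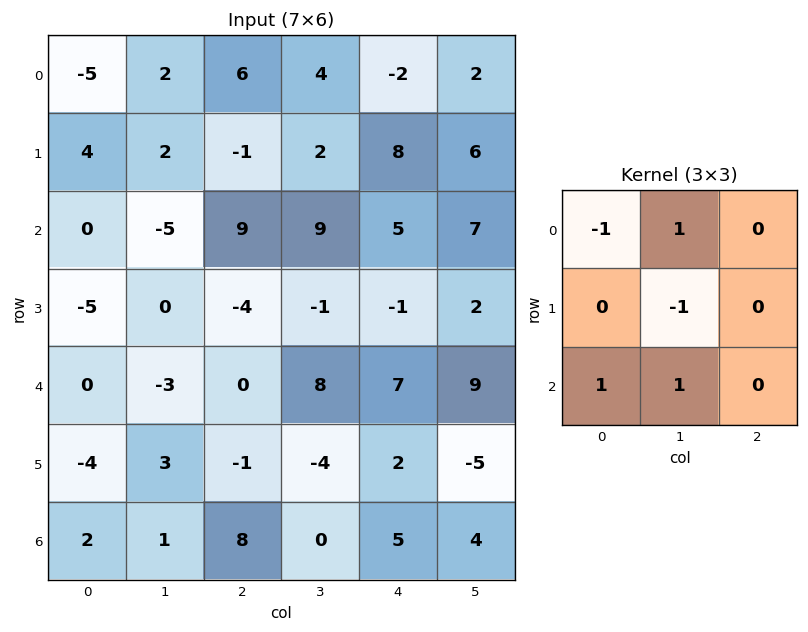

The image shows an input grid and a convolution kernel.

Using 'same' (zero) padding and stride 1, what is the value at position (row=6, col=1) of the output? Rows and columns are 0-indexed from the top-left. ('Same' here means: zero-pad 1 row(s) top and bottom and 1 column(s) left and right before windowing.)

The receptive field on the zero-padded input at this output position is [-4 3 -1 / 2 1 8 / 0 0 0]. Elementwise product with the kernel and sum: -4·-1 + 3·1 + 1·-1 + 0·1 + 0·1.

6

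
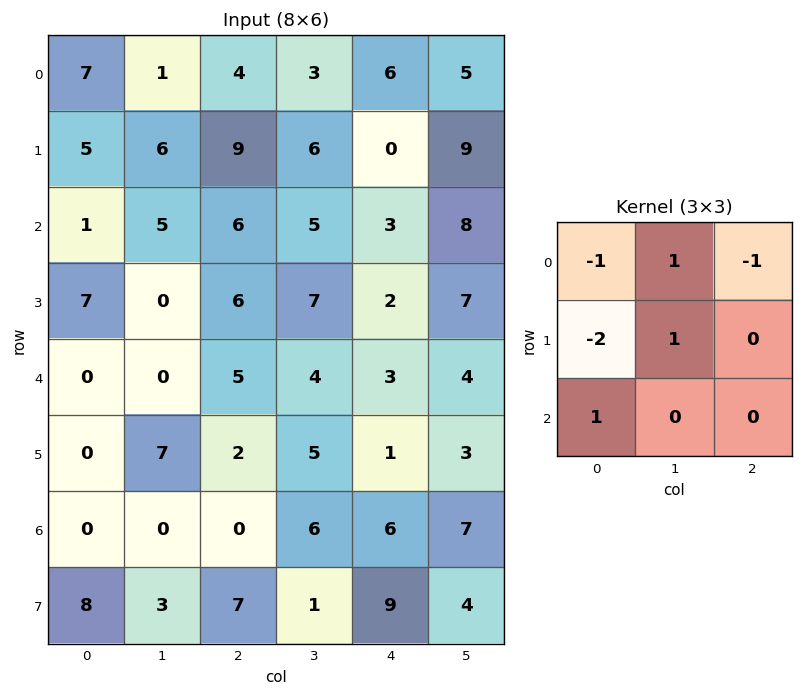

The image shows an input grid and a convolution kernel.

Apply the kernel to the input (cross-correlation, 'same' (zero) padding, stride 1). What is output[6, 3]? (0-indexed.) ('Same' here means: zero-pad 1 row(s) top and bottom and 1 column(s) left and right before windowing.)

15

The receptive field on the zero-padded input at this output position is [2 5 1 / 0 6 6 / 7 1 9]. Elementwise product with the kernel and sum: 2·-1 + 5·1 + 1·-1 + 0·-2 + 6·1 + 7·1.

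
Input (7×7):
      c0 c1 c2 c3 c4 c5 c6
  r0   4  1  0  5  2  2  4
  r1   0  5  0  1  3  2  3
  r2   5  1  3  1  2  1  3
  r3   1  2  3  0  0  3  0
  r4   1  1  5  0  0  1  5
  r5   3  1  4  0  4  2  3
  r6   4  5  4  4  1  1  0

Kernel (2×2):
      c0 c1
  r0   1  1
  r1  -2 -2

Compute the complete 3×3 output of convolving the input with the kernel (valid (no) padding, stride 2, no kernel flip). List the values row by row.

-5 3 -6
0 -2 -3
-6 -3 -11

Output[0,0]: The receptive field on the input at this output position is [4 1 / 0 5]. Elementwise product with the kernel and sum: 4·1 + 1·1 + 0·-2 + 5·-2.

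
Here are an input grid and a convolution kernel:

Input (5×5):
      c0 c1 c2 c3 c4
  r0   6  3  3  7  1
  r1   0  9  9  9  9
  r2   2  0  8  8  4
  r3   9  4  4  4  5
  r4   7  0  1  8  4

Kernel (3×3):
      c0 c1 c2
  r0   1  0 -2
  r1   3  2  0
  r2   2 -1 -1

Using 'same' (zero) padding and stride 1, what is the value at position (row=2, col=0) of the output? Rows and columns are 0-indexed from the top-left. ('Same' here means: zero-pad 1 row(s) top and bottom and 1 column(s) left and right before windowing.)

The receptive field on the zero-padded input at this output position is [0 0 9 / 0 2 0 / 0 9 4]. Elementwise product with the kernel and sum: 0·1 + 9·-2 + 0·3 + 2·2 + 0·2 + 9·-1 + 4·-1.

-27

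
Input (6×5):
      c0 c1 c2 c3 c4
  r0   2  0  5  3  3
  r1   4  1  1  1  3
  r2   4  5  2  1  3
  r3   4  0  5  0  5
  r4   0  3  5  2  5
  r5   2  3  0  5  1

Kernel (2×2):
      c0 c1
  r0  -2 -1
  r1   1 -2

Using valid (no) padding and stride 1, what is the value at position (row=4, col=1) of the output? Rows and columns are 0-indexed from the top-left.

The receptive field on the input at this output position is [3 5 / 3 0]. Elementwise product with the kernel and sum: 3·-2 + 5·-1 + 3·1 + 0·-2.

-8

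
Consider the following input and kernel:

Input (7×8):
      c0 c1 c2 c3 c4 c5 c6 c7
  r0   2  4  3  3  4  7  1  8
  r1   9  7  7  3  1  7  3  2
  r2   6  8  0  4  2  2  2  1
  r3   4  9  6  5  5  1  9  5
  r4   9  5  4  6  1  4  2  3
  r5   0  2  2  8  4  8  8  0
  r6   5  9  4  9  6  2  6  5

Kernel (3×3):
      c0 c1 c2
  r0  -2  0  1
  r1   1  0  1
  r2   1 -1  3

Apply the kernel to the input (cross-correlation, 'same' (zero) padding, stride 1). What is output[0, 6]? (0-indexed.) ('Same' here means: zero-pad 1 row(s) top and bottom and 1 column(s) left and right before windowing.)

The receptive field on the zero-padded input at this output position is [0 0 0 / 7 1 8 / 7 3 2]. Elementwise product with the kernel and sum: 0·-2 + 0·1 + 7·1 + 8·1 + 7·1 + 3·-1 + 2·3.

25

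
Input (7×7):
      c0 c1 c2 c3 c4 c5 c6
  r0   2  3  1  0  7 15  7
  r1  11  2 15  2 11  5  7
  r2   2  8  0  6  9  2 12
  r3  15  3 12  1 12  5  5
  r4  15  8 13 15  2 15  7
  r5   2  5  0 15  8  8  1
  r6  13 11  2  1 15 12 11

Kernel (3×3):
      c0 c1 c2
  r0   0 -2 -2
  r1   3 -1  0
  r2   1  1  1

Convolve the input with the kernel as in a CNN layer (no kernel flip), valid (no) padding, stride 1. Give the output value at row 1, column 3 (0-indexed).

-5

The receptive field on the input at this output position is [2 11 5 / 6 9 2 / 1 12 5]. Elementwise product with the kernel and sum: 11·-2 + 5·-2 + 6·3 + 9·-1 + 1·1 + 12·1 + 5·1.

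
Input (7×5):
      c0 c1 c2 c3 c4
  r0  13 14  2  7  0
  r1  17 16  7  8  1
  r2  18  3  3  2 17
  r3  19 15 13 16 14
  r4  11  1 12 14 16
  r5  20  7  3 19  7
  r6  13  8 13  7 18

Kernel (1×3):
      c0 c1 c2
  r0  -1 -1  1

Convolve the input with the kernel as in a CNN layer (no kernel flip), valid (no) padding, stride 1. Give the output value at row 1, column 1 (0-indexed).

The receptive field on the input at this output position is [16 7 8]. Elementwise product with the kernel and sum: 16·-1 + 7·-1 + 8·1.

-15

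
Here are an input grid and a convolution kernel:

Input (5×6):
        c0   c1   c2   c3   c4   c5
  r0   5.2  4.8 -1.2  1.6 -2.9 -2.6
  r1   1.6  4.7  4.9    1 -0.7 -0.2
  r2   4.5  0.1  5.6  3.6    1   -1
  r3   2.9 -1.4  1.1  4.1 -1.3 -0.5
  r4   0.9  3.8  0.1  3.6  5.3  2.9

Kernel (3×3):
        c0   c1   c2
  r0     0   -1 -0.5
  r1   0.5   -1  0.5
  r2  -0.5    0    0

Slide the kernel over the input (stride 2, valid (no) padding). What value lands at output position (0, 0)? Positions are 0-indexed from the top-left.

The receptive field on the input at this output position is [5.2 4.8 -1.2 / 1.6 4.7 4.9 / 4.5 0.1 5.6]. Elementwise product with the kernel and sum: 4.8·-1 + -1.2·-0.5 + 1.6·0.5 + 4.7·-1 + 4.9·0.5 + 4.5·-0.5.

-7.9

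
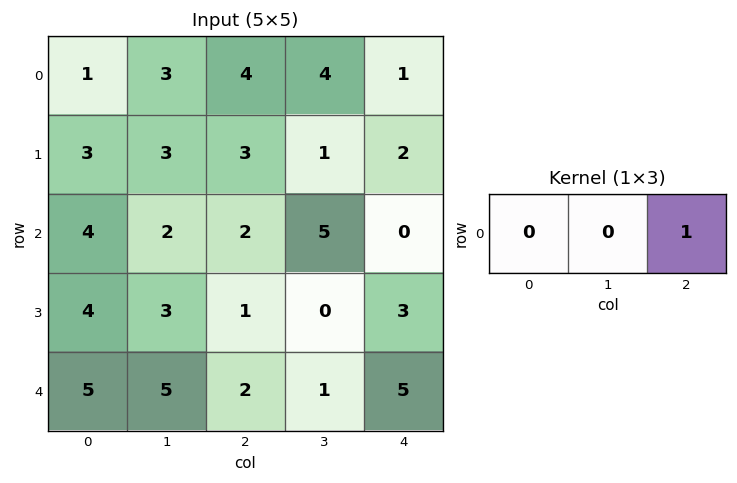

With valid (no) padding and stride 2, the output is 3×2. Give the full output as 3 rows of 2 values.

Output[0,0]: The receptive field on the input at this output position is [1 3 4]. Elementwise product with the kernel and sum: 4·1.
Output[0,1]: The receptive field on the input at this output position is [4 4 1]. Elementwise product with the kernel and sum: 1·1.

4 1
2 0
2 5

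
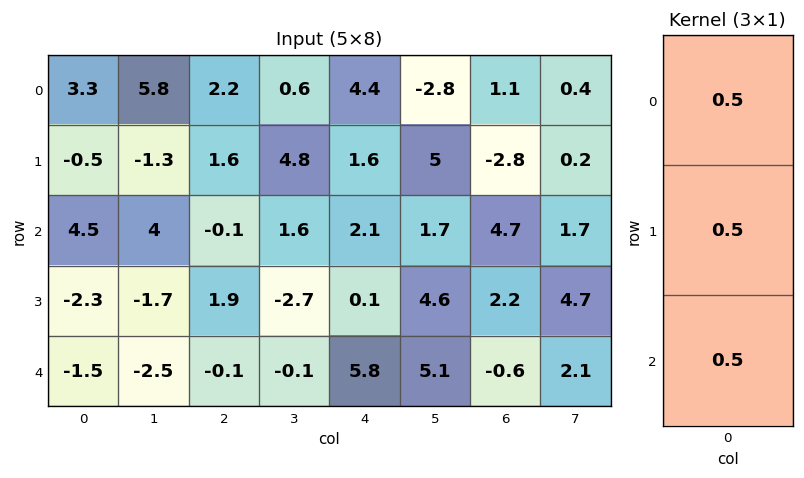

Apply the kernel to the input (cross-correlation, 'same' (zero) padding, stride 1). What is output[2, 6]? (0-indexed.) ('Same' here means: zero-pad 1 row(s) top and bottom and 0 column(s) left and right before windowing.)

2.05

The receptive field on the zero-padded input at this output position is [-2.8 / 4.7 / 2.2]. Elementwise product with the kernel and sum: -2.8·0.5 + 4.7·0.5 + 2.2·0.5.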